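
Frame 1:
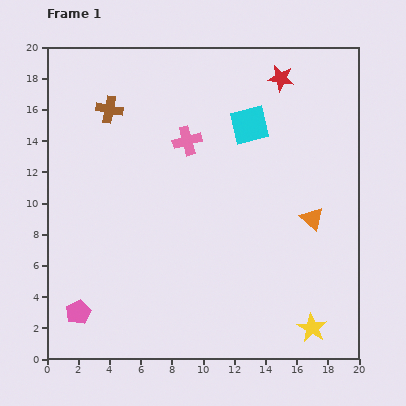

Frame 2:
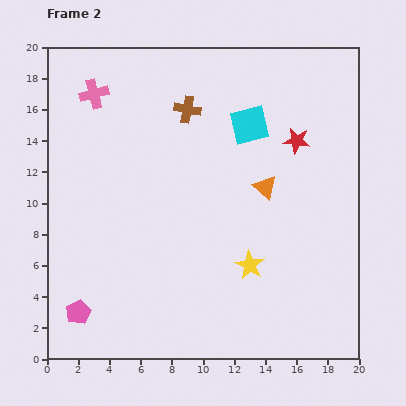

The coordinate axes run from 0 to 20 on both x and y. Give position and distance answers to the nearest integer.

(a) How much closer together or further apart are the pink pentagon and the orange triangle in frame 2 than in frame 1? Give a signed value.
-2

Distance in frame 1: 16. Distance in frame 2: 14.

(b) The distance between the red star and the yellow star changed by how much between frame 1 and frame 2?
-7

Distance in frame 1: 16. Distance in frame 2: 9.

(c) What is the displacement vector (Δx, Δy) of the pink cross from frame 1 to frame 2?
(-6, 3)

The pink cross was at (9, 14) in frame 1 and (3, 17) in frame 2.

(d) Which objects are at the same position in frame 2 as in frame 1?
the cyan square, the pink pentagon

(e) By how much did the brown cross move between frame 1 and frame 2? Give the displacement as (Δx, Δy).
(5, 0)

The brown cross was at (4, 16) in frame 1 and (9, 16) in frame 2.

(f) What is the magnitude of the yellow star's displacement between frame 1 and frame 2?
6

The yellow star moved from (17, 2) to (13, 6), a distance of √(4² + 4²) ≈ 6.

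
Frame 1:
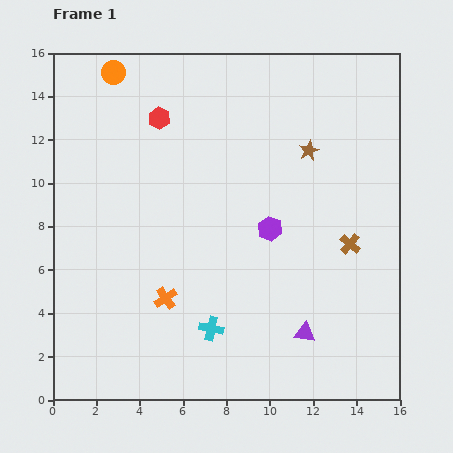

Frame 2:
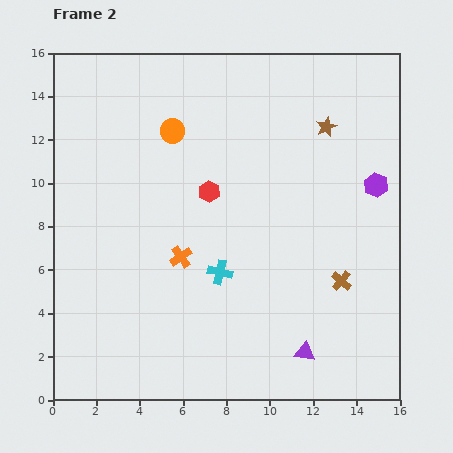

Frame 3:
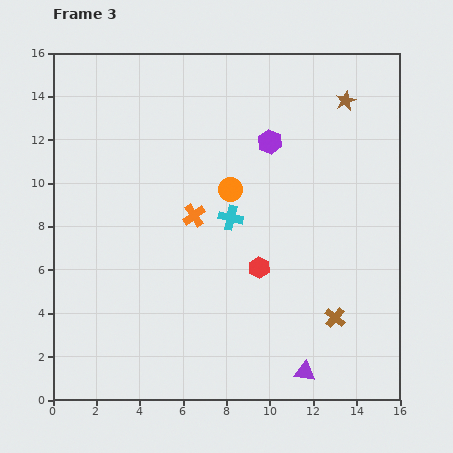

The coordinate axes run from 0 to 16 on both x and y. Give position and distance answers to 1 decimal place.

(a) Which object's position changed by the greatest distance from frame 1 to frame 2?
the purple hexagon

(moved 5.3; next 4.1)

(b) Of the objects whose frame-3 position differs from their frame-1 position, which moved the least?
the purple triangle

(moved 1.8)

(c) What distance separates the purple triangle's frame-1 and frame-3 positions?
1.8

The purple triangle moved from (11.6, 3.1) to (11.6, 1.3), a distance of √(0.0² + 1.8²) ≈ 1.8.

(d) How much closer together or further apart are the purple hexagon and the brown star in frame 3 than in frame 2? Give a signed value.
+0.5

Distance in frame 2: 3.5. Distance in frame 3: 4.0.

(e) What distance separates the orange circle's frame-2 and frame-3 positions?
3.8

The orange circle moved from (5.5, 12.4) to (8.2, 9.7), a distance of √(2.7² + 2.7²) ≈ 3.8.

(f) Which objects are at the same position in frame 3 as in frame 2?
none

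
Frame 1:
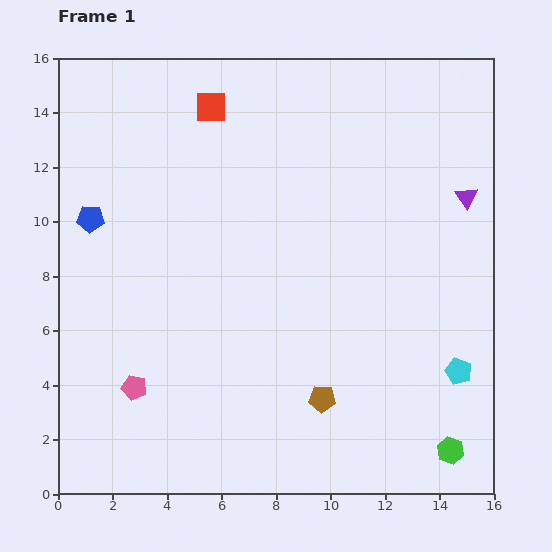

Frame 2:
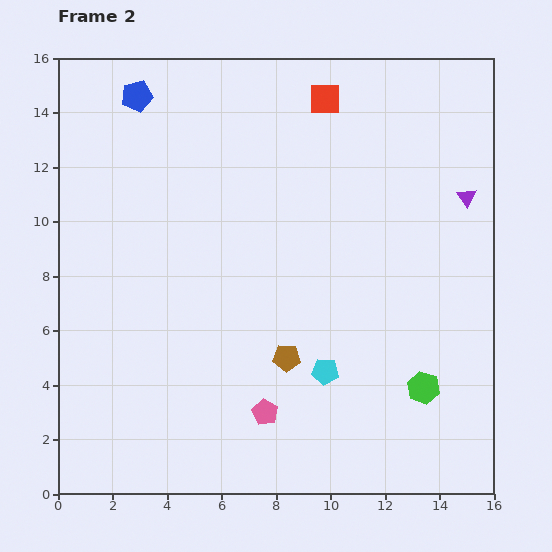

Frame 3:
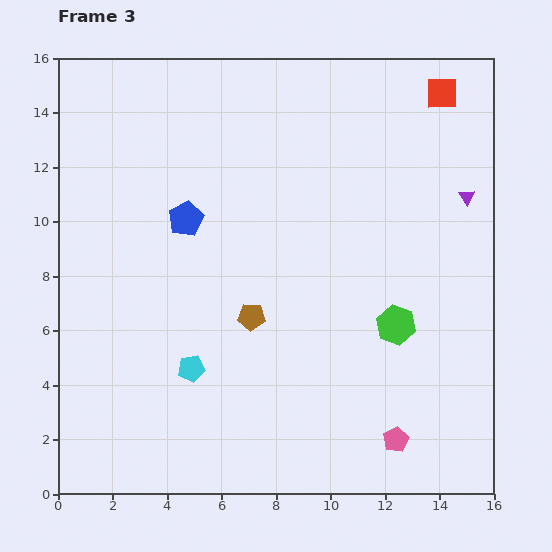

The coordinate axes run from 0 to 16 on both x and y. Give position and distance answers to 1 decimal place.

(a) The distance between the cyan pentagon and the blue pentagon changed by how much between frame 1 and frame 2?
-2.4

Distance in frame 1: 14.6. Distance in frame 2: 12.2.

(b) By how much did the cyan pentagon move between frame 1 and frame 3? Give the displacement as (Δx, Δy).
(-9.8, 0.1)

The cyan pentagon was at (14.7, 4.5) in frame 1 and (4.9, 4.6) in frame 3.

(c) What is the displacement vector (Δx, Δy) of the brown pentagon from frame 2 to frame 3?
(-1.3, 1.5)

The brown pentagon was at (8.4, 5.0) in frame 2 and (7.1, 6.5) in frame 3.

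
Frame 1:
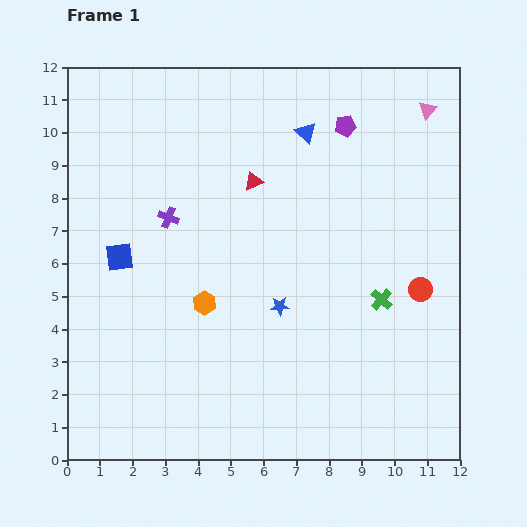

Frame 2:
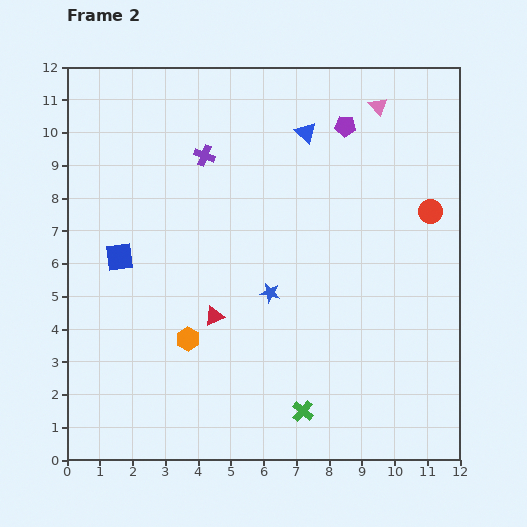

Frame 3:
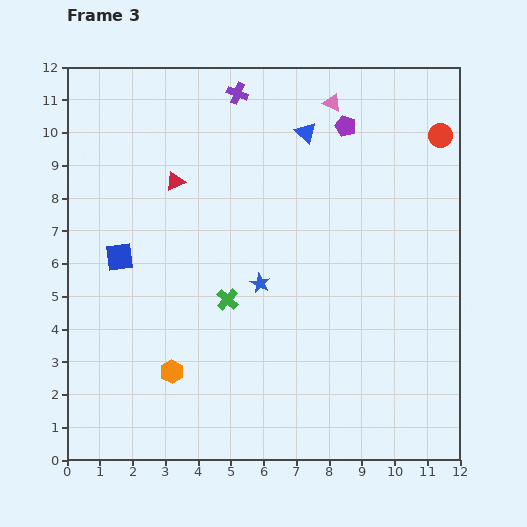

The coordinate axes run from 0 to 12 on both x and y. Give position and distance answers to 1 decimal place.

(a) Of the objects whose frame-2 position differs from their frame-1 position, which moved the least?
the blue star

(moved 0.5)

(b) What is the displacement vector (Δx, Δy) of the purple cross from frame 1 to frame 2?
(1.1, 1.9)

The purple cross was at (3.1, 7.4) in frame 1 and (4.2, 9.3) in frame 2.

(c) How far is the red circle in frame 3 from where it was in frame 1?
4.7

The red circle moved from (10.8, 5.2) to (11.4, 9.9), a distance of √(0.6² + 4.7²) ≈ 4.7.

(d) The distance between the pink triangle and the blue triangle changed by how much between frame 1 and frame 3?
-2.6

Distance in frame 1: 3.8. Distance in frame 3: 1.2.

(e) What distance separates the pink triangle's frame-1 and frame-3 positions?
2.9

The pink triangle moved from (11.0, 10.7) to (8.1, 10.9), a distance of √(2.9² + 0.2²) ≈ 2.9.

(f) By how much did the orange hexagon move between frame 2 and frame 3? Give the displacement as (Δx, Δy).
(-0.5, -1.0)

The orange hexagon was at (3.7, 3.7) in frame 2 and (3.2, 2.7) in frame 3.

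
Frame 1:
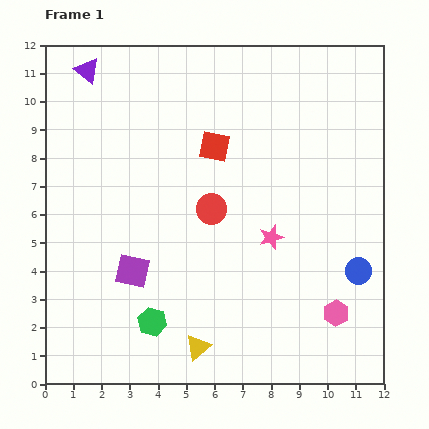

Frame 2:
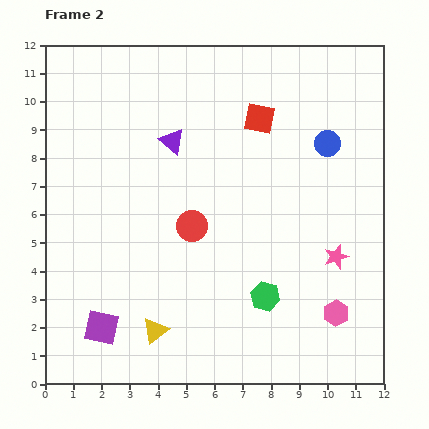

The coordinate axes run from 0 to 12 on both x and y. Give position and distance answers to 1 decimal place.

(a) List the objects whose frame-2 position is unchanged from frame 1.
the pink hexagon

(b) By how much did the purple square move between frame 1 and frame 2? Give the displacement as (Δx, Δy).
(-1.1, -2.0)

The purple square was at (3.1, 4.0) in frame 1 and (2.0, 2.0) in frame 2.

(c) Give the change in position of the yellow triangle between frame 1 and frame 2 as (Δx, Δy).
(-1.5, 0.6)

The yellow triangle was at (5.4, 1.3) in frame 1 and (3.9, 1.9) in frame 2.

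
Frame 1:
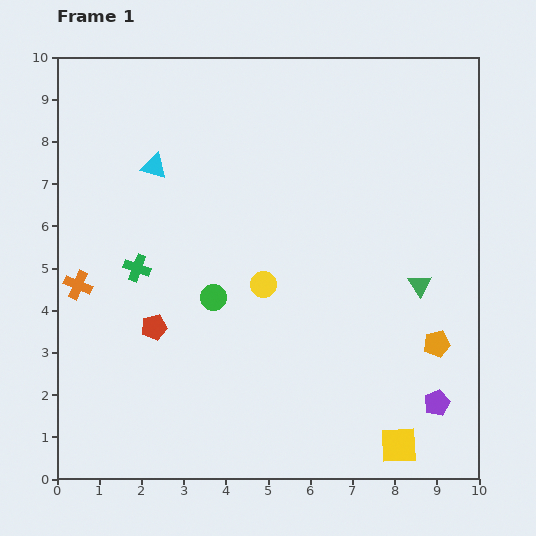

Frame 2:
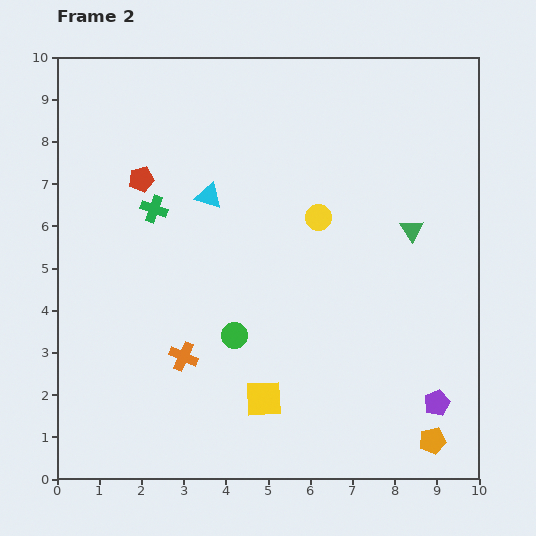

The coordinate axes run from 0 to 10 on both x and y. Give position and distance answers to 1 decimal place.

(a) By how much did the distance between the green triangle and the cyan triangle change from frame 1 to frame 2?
-2.0

Distance in frame 1: 6.9. Distance in frame 2: 4.9.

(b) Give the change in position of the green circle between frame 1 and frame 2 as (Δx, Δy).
(0.5, -0.9)

The green circle was at (3.7, 4.3) in frame 1 and (4.2, 3.4) in frame 2.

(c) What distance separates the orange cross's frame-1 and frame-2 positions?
3.0

The orange cross moved from (0.5, 4.6) to (3.0, 2.9), a distance of √(2.5² + 1.7²) ≈ 3.0.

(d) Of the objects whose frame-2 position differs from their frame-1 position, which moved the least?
the green circle

(moved 1.0)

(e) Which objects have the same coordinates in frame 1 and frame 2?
the purple pentagon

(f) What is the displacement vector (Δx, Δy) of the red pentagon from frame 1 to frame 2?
(-0.3, 3.5)

The red pentagon was at (2.3, 3.6) in frame 1 and (2.0, 7.1) in frame 2.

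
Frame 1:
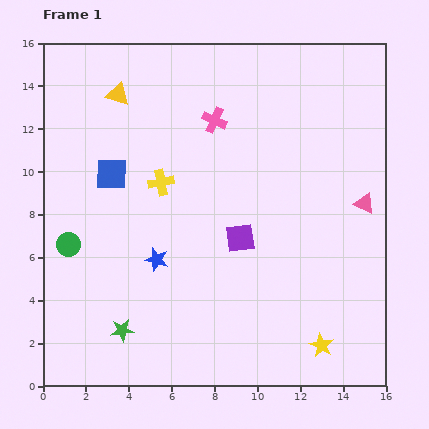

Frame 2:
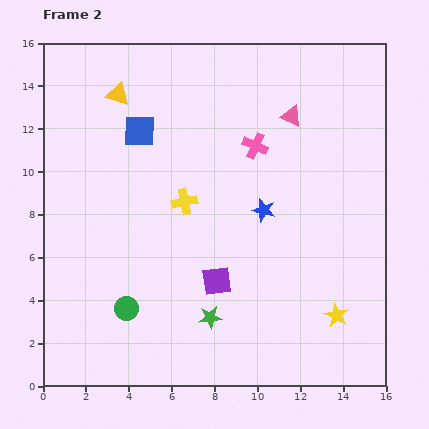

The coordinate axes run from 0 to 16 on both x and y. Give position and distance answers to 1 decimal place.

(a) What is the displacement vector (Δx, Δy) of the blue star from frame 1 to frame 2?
(5.0, 2.3)

The blue star was at (5.3, 5.9) in frame 1 and (10.3, 8.2) in frame 2.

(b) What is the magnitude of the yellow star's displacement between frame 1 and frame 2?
1.6

The yellow star moved from (13.0, 1.9) to (13.7, 3.3), a distance of √(0.7² + 1.4²) ≈ 1.6.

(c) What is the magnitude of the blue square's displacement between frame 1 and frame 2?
2.4

The blue square moved from (3.2, 9.9) to (4.5, 11.9), a distance of √(1.3² + 2.0²) ≈ 2.4.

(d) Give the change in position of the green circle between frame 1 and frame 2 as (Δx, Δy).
(2.7, -3.0)

The green circle was at (1.2, 6.6) in frame 1 and (3.9, 3.6) in frame 2.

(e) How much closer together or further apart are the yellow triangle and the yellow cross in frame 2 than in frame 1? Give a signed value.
+1.3

Distance in frame 1: 4.6. Distance in frame 2: 5.9.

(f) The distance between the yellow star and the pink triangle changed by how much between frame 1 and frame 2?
+2.6

Distance in frame 1: 6.9. Distance in frame 2: 9.5.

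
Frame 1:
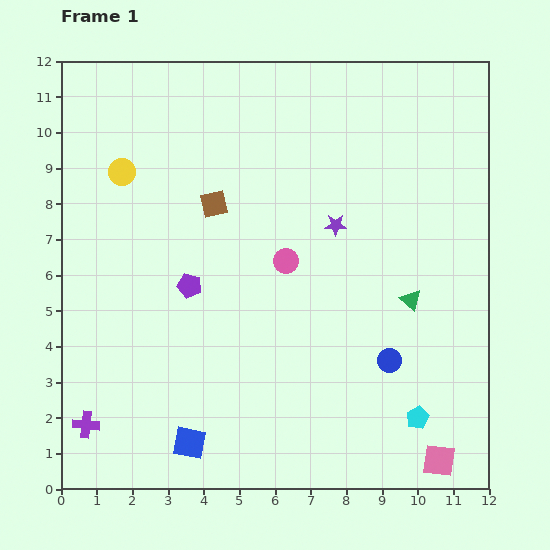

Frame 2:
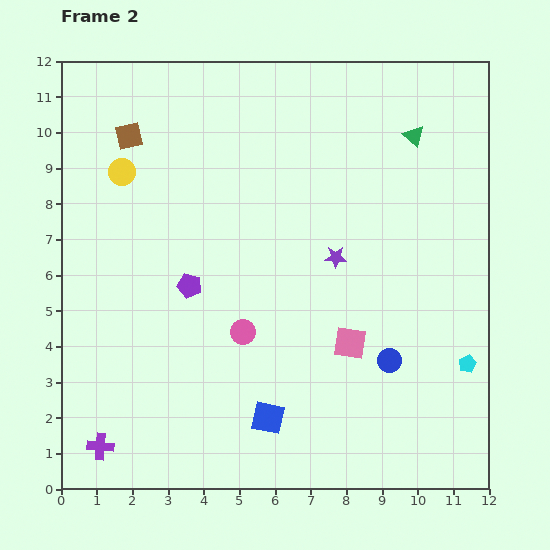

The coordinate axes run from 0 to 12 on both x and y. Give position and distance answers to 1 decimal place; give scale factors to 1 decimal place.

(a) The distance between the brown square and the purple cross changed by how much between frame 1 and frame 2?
+1.5

Distance in frame 1: 7.2. Distance in frame 2: 8.7.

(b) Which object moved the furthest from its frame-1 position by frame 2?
the green triangle

(moved 4.6; next 4.1)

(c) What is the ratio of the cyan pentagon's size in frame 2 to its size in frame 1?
0.8×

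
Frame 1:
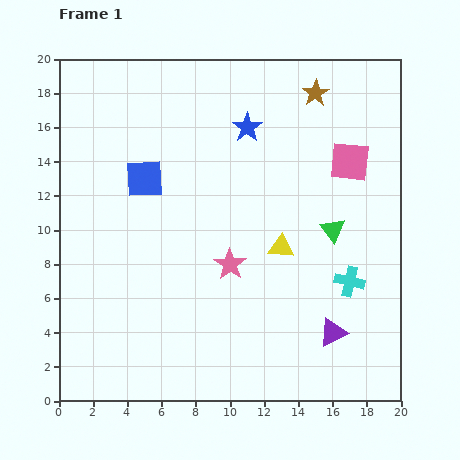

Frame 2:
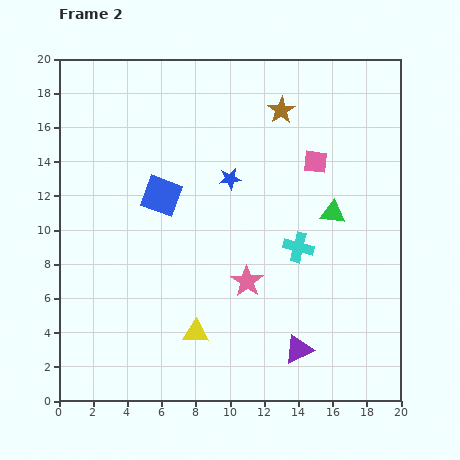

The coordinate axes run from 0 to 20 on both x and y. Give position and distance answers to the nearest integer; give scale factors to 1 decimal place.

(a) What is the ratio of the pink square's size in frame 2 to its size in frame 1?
0.6×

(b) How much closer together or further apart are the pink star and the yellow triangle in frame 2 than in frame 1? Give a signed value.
+1

Distance in frame 1: 3. Distance in frame 2: 4.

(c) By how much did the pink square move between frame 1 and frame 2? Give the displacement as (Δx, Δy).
(-2, 0)

The pink square was at (17, 14) in frame 1 and (15, 14) in frame 2.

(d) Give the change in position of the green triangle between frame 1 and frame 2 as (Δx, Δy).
(0, 1)

The green triangle was at (16, 10) in frame 1 and (16, 11) in frame 2.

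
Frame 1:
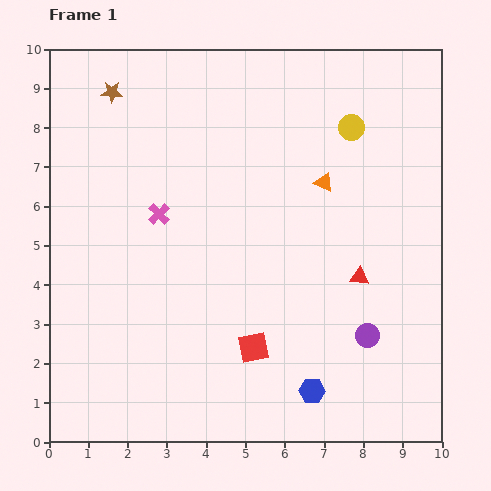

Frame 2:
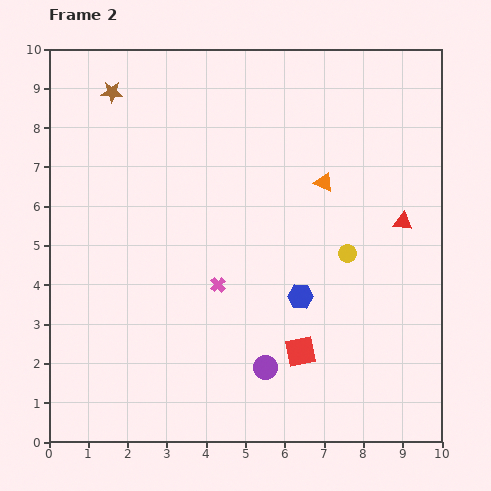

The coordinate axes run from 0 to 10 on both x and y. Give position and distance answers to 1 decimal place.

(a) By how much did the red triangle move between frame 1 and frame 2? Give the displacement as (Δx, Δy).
(1.1, 1.4)

The red triangle was at (7.9, 4.2) in frame 1 and (9.0, 5.6) in frame 2.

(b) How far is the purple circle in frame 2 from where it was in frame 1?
2.7

The purple circle moved from (8.1, 2.7) to (5.5, 1.9), a distance of √(2.6² + 0.8²) ≈ 2.7.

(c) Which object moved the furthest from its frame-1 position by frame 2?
the yellow circle

(moved 3.2; next 2.7)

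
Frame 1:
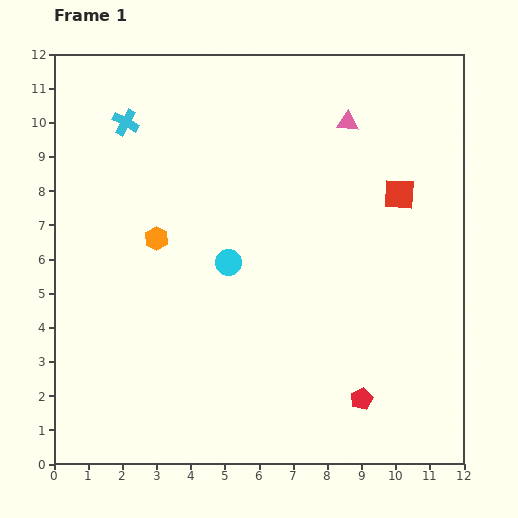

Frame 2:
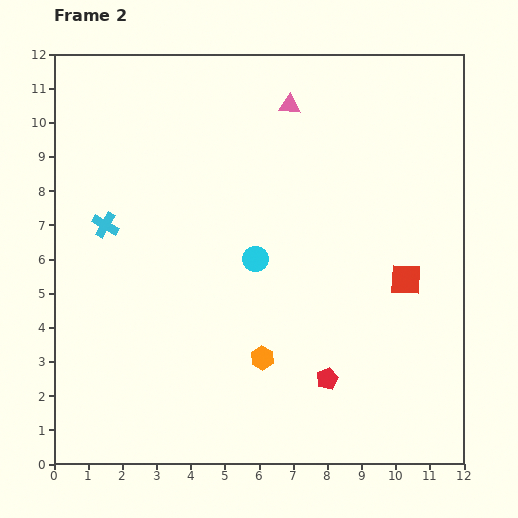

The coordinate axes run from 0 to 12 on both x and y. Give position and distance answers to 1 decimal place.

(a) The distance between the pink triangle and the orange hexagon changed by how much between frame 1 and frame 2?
+0.8

Distance in frame 1: 6.6. Distance in frame 2: 7.4.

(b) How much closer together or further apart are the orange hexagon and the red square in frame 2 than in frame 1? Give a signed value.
-2.4

Distance in frame 1: 7.2. Distance in frame 2: 4.8.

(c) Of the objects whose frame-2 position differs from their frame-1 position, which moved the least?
the cyan circle

(moved 0.8)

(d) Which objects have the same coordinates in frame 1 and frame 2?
none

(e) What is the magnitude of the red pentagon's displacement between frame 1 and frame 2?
1.2

The red pentagon moved from (9.0, 1.9) to (8.0, 2.5), a distance of √(1.0² + 0.6²) ≈ 1.2.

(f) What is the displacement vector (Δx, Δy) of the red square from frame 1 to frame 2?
(0.2, -2.5)

The red square was at (10.1, 7.9) in frame 1 and (10.3, 5.4) in frame 2.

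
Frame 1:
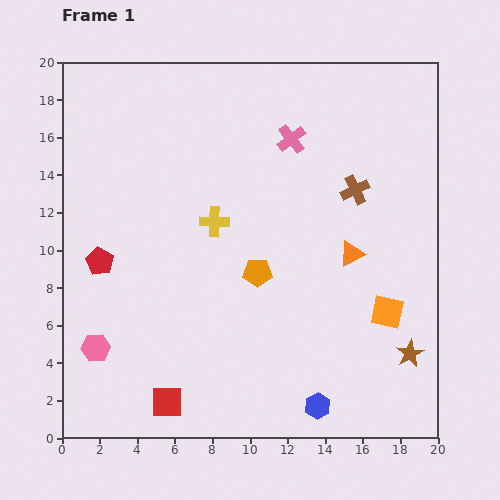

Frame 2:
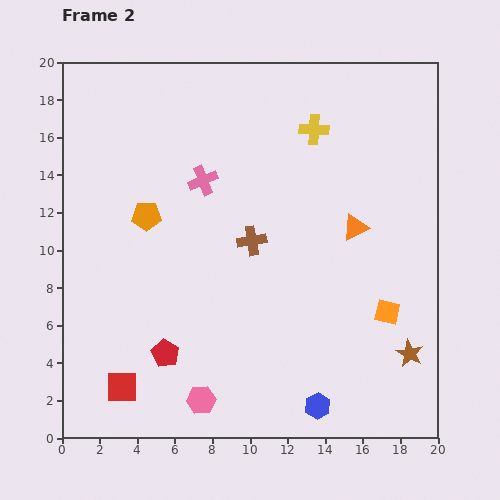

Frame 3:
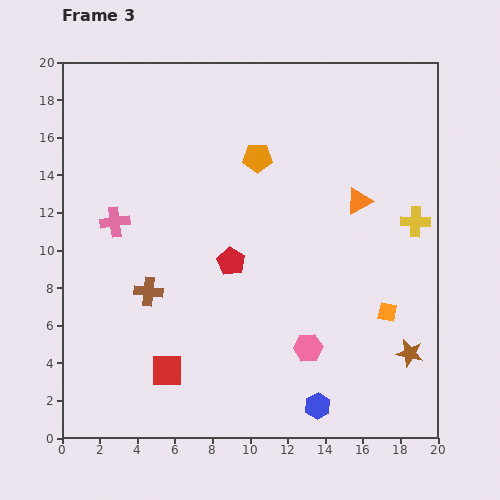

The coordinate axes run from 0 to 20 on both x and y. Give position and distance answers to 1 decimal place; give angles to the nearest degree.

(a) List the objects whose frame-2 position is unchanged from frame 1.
the blue hexagon, the brown star, the orange square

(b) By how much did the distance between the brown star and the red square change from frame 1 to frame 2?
+2.2

Distance in frame 1: 13.2. Distance in frame 2: 15.4.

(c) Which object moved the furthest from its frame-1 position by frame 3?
the brown cross

(moved 12.3; next 11.3)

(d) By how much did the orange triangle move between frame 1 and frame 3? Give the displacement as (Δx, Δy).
(0.4, 2.8)

The orange triangle was at (15.4, 9.8) in frame 1 and (15.8, 12.6) in frame 3.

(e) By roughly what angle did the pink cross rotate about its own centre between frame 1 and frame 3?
31° clockwise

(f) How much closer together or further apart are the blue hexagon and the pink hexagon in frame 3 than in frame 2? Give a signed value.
-3.1

Distance in frame 2: 6.2. Distance in frame 3: 3.1.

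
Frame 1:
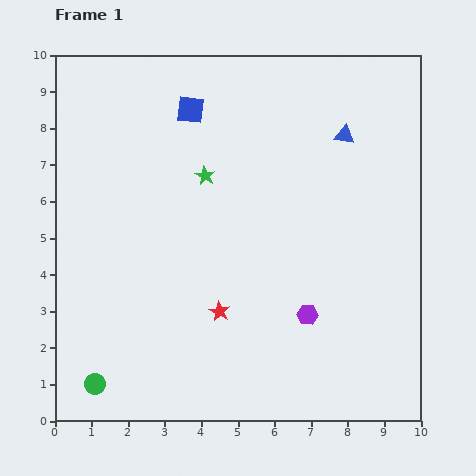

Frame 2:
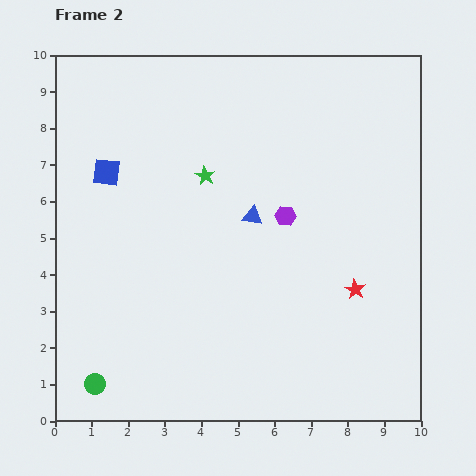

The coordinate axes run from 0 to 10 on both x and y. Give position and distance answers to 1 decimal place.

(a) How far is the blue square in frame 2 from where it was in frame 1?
2.9

The blue square moved from (3.7, 8.5) to (1.4, 6.8), a distance of √(2.3² + 1.7²) ≈ 2.9.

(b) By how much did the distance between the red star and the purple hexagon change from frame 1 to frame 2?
+0.4

Distance in frame 1: 2.4. Distance in frame 2: 2.8.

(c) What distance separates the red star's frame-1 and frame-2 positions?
3.7

The red star moved from (4.5, 3.0) to (8.2, 3.6), a distance of √(3.7² + 0.6²) ≈ 3.7.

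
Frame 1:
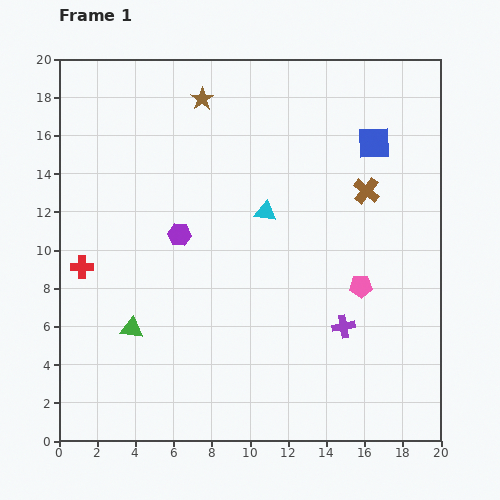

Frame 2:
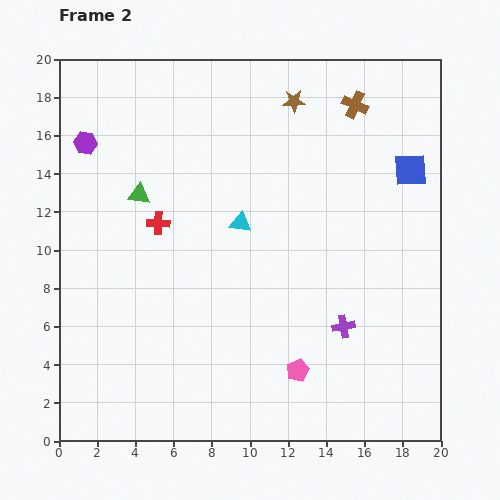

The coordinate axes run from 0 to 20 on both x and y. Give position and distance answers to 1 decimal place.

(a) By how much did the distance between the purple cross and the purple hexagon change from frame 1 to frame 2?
+6.8

Distance in frame 1: 9.8. Distance in frame 2: 16.6.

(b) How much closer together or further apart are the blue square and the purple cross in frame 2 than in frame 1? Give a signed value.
-0.8

Distance in frame 1: 9.7. Distance in frame 2: 8.9.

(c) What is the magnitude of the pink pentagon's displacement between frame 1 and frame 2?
5.5

The pink pentagon moved from (15.8, 8.1) to (12.5, 3.7), a distance of √(3.3² + 4.4²) ≈ 5.5.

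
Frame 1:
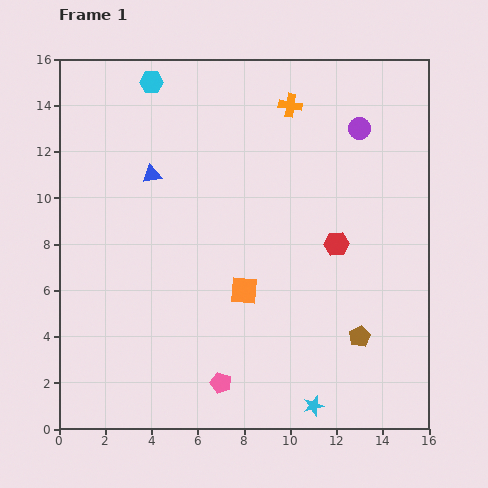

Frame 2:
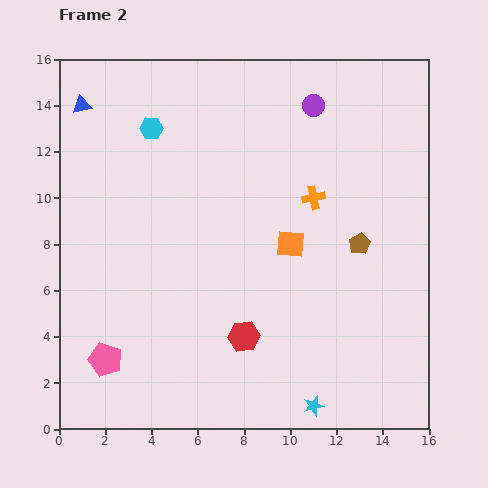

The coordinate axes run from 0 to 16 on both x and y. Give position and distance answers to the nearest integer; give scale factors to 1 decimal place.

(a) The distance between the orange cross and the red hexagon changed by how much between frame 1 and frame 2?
+1

Distance in frame 1: 6. Distance in frame 2: 7.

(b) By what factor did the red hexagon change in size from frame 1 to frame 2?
1.3×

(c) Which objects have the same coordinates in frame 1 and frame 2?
the cyan star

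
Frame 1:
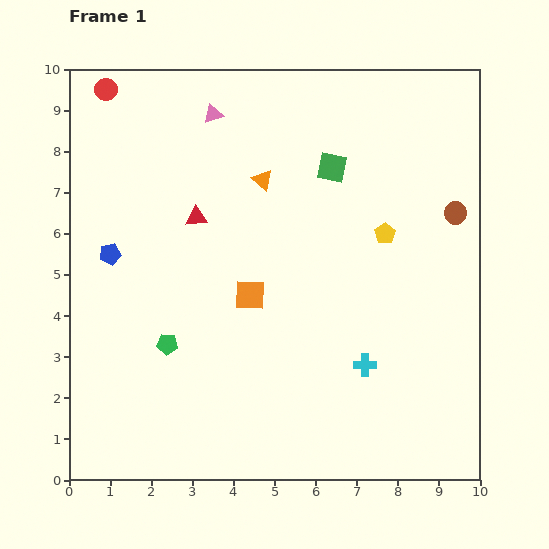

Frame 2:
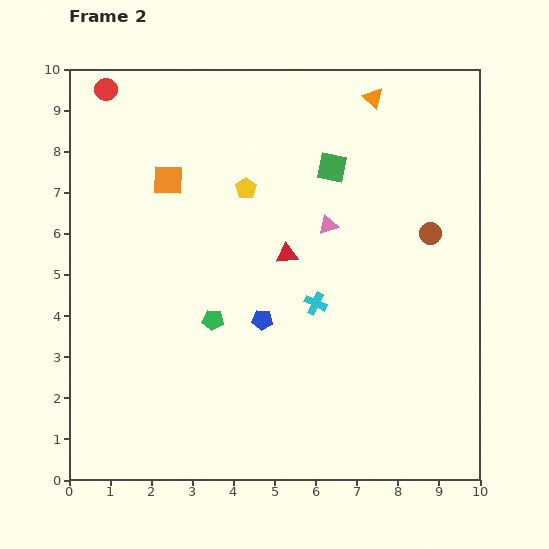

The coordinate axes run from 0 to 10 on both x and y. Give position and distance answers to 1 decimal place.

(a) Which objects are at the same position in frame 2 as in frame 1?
the red circle, the green square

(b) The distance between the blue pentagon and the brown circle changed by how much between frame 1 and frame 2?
-3.9

Distance in frame 1: 8.5. Distance in frame 2: 4.6.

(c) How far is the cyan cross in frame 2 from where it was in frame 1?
1.9

The cyan cross moved from (7.2, 2.8) to (6.0, 4.3), a distance of √(1.2² + 1.5²) ≈ 1.9.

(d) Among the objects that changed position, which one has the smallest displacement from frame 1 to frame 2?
the brown circle

(moved 0.8)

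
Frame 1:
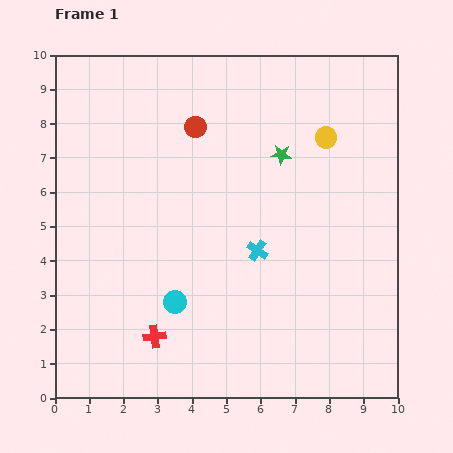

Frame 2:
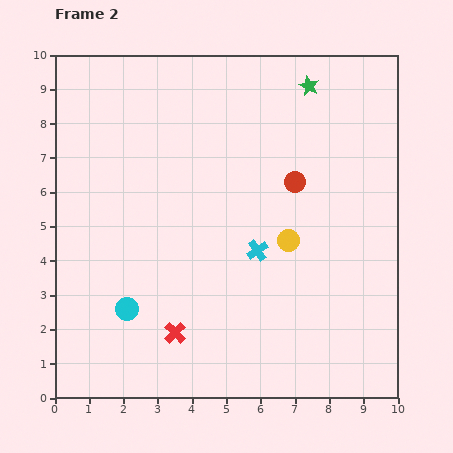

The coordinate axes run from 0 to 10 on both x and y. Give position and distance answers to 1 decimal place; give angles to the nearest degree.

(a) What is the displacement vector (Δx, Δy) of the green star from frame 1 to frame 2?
(0.8, 2.0)

The green star was at (6.6, 7.1) in frame 1 and (7.4, 9.1) in frame 2.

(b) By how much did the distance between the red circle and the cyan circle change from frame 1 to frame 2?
+1.0

Distance in frame 1: 5.1. Distance in frame 2: 6.1.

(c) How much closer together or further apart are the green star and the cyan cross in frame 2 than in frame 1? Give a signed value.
+2.1

Distance in frame 1: 2.9. Distance in frame 2: 5.0.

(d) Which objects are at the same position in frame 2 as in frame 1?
the cyan cross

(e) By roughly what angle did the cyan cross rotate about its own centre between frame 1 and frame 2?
23° clockwise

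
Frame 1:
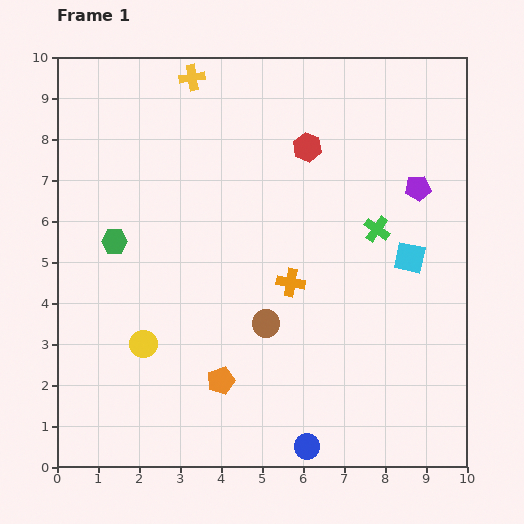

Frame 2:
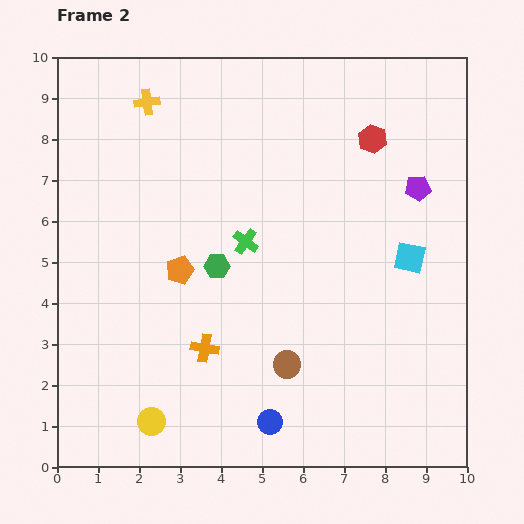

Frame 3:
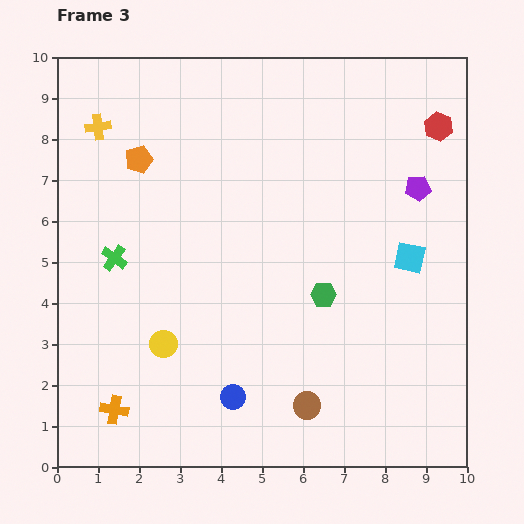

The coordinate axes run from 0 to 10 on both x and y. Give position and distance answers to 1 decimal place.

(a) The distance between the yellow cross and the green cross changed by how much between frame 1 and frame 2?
-1.6

Distance in frame 1: 5.8. Distance in frame 2: 4.2.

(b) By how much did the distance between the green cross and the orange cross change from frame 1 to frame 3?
+1.2

Distance in frame 1: 2.5. Distance in frame 3: 3.7.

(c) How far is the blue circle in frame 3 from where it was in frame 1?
2.2

The blue circle moved from (6.1, 0.5) to (4.3, 1.7), a distance of √(1.8² + 1.2²) ≈ 2.2.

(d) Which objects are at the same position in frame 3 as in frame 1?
the purple pentagon, the cyan square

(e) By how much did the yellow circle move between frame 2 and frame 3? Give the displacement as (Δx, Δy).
(0.3, 1.9)

The yellow circle was at (2.3, 1.1) in frame 2 and (2.6, 3.0) in frame 3.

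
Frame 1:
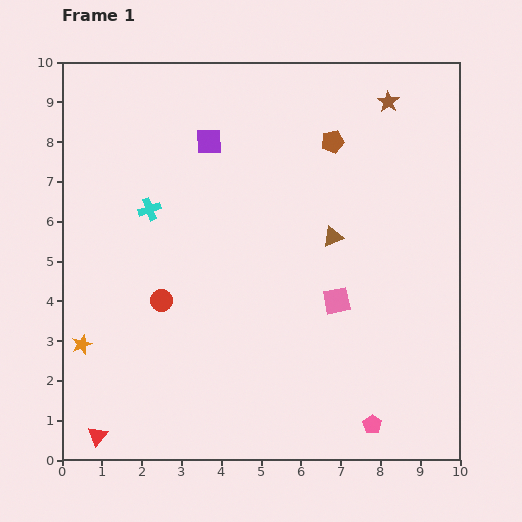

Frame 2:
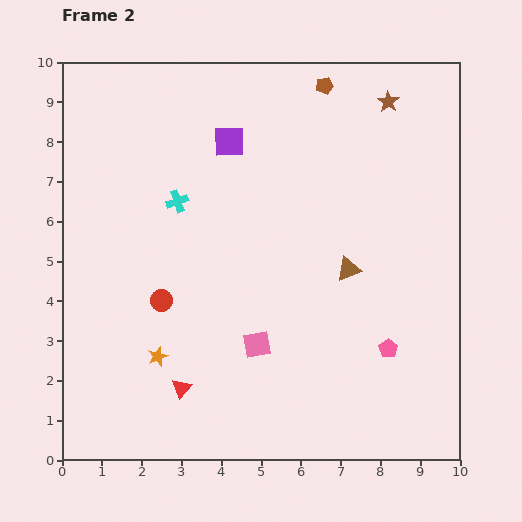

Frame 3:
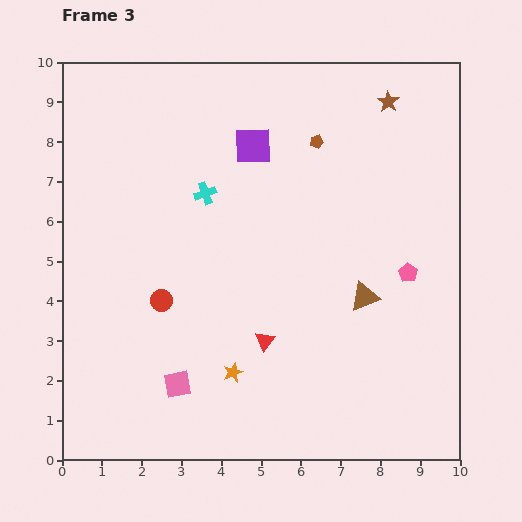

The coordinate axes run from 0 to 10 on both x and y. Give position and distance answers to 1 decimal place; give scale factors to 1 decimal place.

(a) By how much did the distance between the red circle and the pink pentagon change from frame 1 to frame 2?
-0.3

Distance in frame 1: 6.1. Distance in frame 2: 5.8.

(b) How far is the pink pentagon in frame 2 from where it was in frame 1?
1.9

The pink pentagon moved from (7.8, 0.9) to (8.2, 2.8), a distance of √(0.4² + 1.9²) ≈ 1.9.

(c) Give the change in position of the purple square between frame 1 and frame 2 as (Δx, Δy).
(0.5, 0.0)

The purple square was at (3.7, 8.0) in frame 1 and (4.2, 8.0) in frame 2.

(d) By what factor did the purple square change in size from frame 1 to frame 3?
1.4×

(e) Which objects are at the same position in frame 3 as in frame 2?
the brown star, the red circle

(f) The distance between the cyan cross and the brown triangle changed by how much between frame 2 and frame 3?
+0.2

Distance in frame 2: 4.6. Distance in frame 3: 4.8.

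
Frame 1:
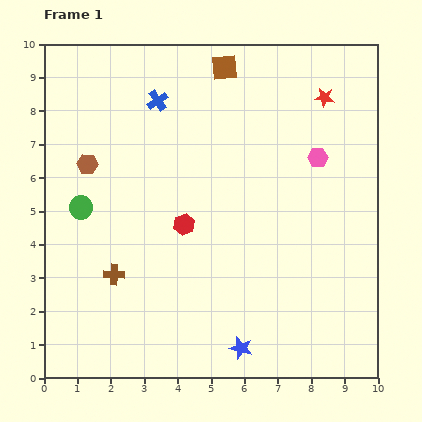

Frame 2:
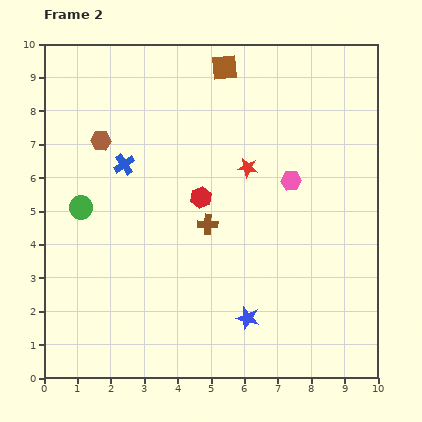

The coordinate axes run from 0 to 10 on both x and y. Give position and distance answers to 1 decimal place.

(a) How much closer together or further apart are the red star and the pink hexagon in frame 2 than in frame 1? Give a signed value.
-0.4

Distance in frame 1: 1.8. Distance in frame 2: 1.4.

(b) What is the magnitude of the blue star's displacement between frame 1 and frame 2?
0.9

The blue star moved from (5.9, 0.9) to (6.1, 1.8), a distance of √(0.2² + 0.9²) ≈ 0.9.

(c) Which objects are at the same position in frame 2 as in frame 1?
the brown square, the green circle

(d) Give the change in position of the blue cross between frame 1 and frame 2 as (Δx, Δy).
(-1.0, -1.9)

The blue cross was at (3.4, 8.3) in frame 1 and (2.4, 6.4) in frame 2.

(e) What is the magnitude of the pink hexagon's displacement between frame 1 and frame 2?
1.1

The pink hexagon moved from (8.2, 6.6) to (7.4, 5.9), a distance of √(0.8² + 0.7²) ≈ 1.1.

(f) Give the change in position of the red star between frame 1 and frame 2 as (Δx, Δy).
(-2.3, -2.1)

The red star was at (8.4, 8.4) in frame 1 and (6.1, 6.3) in frame 2.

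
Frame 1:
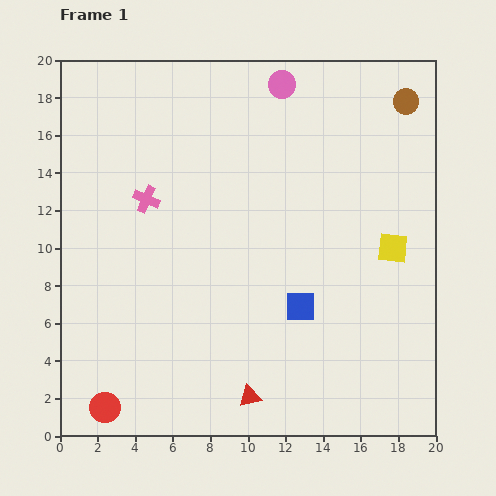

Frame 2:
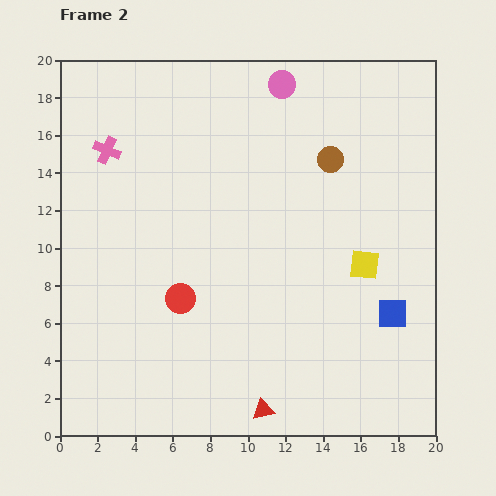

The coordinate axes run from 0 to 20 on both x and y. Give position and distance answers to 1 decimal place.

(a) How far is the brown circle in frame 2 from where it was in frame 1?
5.1

The brown circle moved from (18.4, 17.8) to (14.4, 14.7), a distance of √(4.0² + 3.1²) ≈ 5.1.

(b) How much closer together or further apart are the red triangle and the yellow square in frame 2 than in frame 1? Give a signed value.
-1.6

Distance in frame 1: 11.0. Distance in frame 2: 9.4.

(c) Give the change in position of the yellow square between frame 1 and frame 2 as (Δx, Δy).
(-1.5, -0.9)

The yellow square was at (17.7, 10.0) in frame 1 and (16.2, 9.1) in frame 2.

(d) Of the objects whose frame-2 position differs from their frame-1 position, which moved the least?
the red triangle

(moved 1.0)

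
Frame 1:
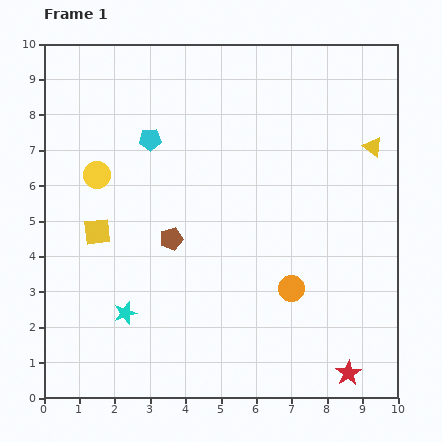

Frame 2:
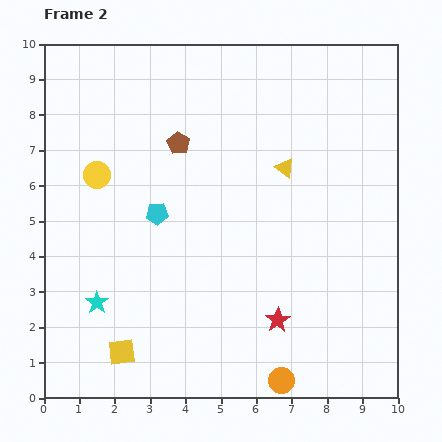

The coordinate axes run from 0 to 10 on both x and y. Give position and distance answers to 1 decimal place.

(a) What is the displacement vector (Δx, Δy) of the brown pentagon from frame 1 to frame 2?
(0.2, 2.7)

The brown pentagon was at (3.6, 4.5) in frame 1 and (3.8, 7.2) in frame 2.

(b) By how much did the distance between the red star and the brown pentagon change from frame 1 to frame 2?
-0.6

Distance in frame 1: 6.3. Distance in frame 2: 5.7.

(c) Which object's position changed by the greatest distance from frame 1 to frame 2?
the yellow square

(moved 3.5; next 2.7)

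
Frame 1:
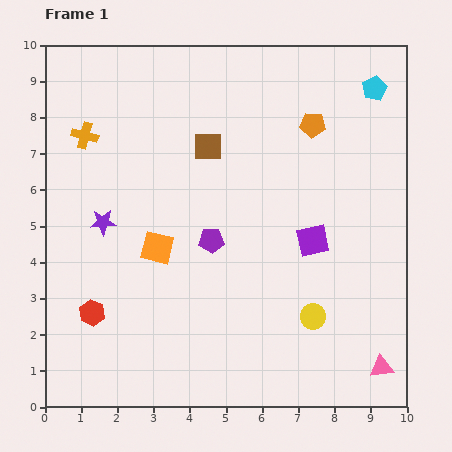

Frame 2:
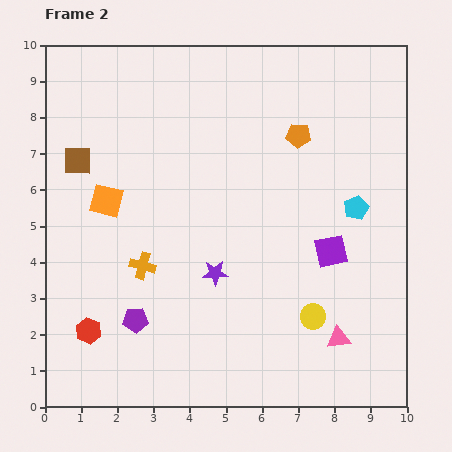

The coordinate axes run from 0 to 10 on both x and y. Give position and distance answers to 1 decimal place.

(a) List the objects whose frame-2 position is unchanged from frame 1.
the yellow circle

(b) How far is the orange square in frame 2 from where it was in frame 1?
1.9

The orange square moved from (3.1, 4.4) to (1.7, 5.7), a distance of √(1.4² + 1.3²) ≈ 1.9.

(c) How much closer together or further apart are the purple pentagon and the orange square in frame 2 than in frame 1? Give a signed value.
+1.9

Distance in frame 1: 1.5. Distance in frame 2: 3.4.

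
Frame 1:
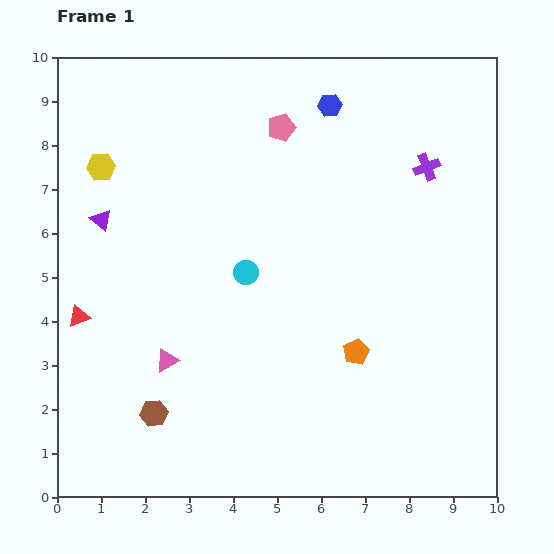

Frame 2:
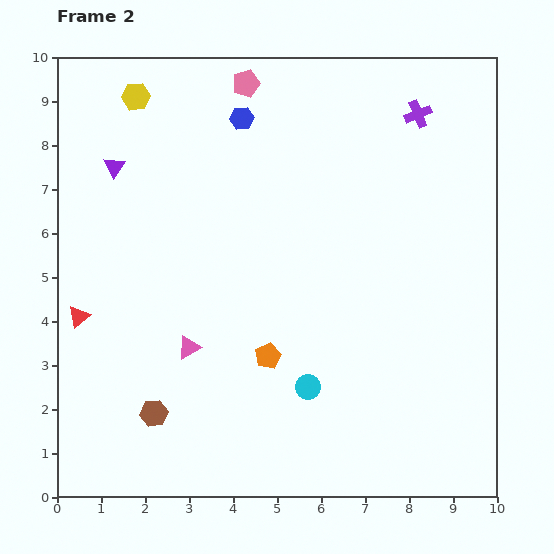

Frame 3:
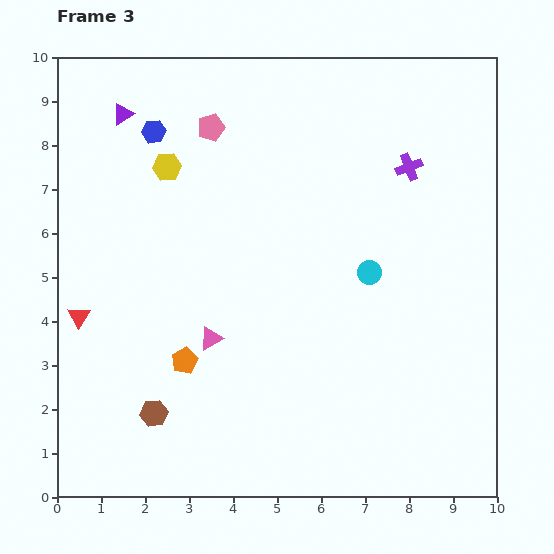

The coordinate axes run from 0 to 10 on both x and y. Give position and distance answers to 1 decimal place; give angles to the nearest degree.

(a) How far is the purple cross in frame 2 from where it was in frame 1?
1.2

The purple cross moved from (8.4, 7.5) to (8.2, 8.7), a distance of √(0.2² + 1.2²) ≈ 1.2.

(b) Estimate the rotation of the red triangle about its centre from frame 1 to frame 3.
37° counter-clockwise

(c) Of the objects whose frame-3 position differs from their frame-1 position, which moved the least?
the purple cross

(moved 0.4)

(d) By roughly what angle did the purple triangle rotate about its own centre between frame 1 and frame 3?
48° clockwise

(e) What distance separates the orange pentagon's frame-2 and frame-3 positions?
1.9

The orange pentagon moved from (4.8, 3.2) to (2.9, 3.1), a distance of √(1.9² + 0.1²) ≈ 1.9.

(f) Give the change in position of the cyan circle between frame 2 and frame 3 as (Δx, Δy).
(1.4, 2.6)

The cyan circle was at (5.7, 2.5) in frame 2 and (7.1, 5.1) in frame 3.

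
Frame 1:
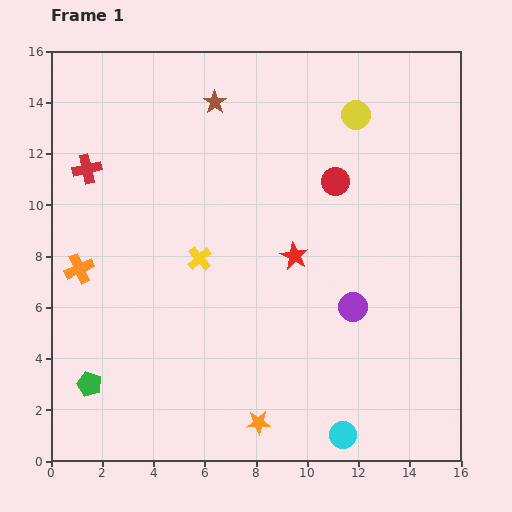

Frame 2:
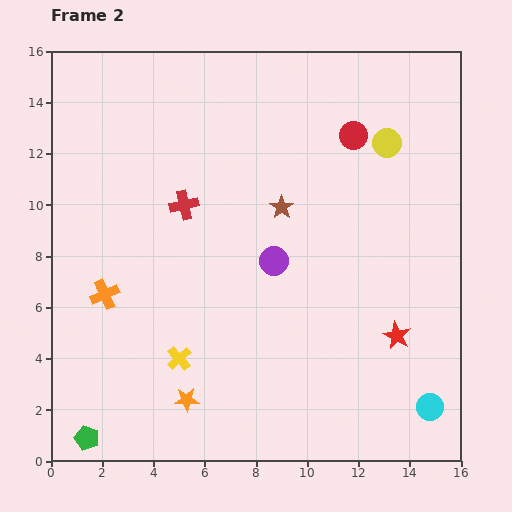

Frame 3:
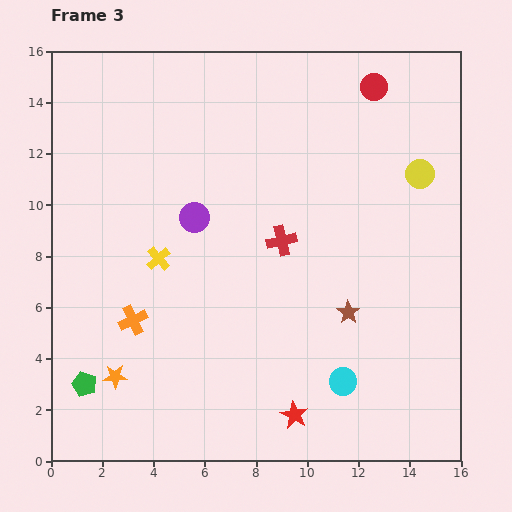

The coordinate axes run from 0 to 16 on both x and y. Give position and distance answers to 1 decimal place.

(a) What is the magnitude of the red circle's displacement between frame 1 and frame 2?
1.9

The red circle moved from (11.1, 10.9) to (11.8, 12.7), a distance of √(0.7² + 1.8²) ≈ 1.9.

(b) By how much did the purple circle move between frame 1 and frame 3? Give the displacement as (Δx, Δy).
(-6.2, 3.5)

The purple circle was at (11.8, 6.0) in frame 1 and (5.6, 9.5) in frame 3.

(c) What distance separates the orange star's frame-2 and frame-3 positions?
2.9

The orange star moved from (5.3, 2.4) to (2.5, 3.3), a distance of √(2.8² + 0.9²) ≈ 2.9.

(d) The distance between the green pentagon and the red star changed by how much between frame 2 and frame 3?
-4.4

Distance in frame 2: 12.7. Distance in frame 3: 8.3.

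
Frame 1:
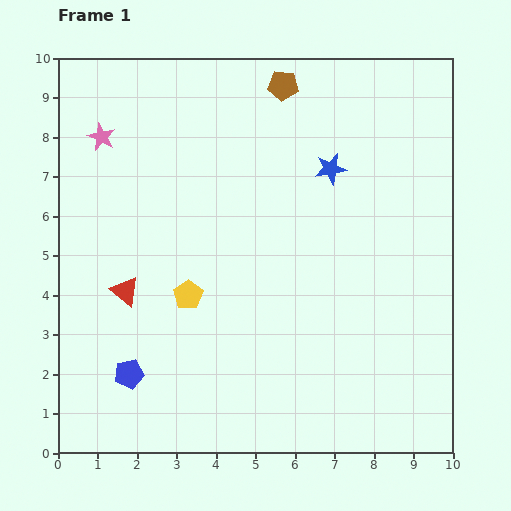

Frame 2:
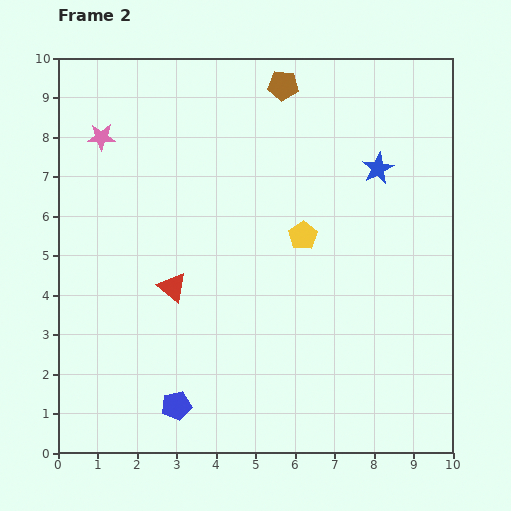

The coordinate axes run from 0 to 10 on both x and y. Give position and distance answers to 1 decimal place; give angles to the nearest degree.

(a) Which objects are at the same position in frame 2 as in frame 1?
the pink star, the brown pentagon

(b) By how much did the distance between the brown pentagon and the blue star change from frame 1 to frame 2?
+0.8

Distance in frame 1: 2.4. Distance in frame 2: 3.2.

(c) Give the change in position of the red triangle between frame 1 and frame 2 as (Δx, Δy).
(1.2, 0.1)

The red triangle was at (1.7, 4.1) in frame 1 and (2.9, 4.2) in frame 2.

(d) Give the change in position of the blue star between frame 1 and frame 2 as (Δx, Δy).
(1.2, 0.0)

The blue star was at (6.9, 7.2) in frame 1 and (8.1, 7.2) in frame 2.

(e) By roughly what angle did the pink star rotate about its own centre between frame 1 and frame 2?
26° counter-clockwise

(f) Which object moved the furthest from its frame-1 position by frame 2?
the yellow pentagon

(moved 3.3; next 1.4)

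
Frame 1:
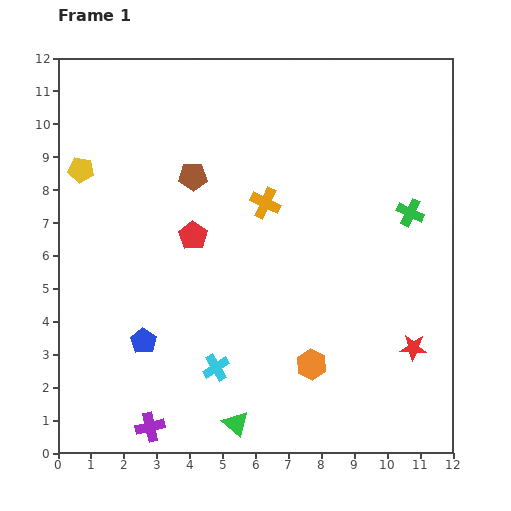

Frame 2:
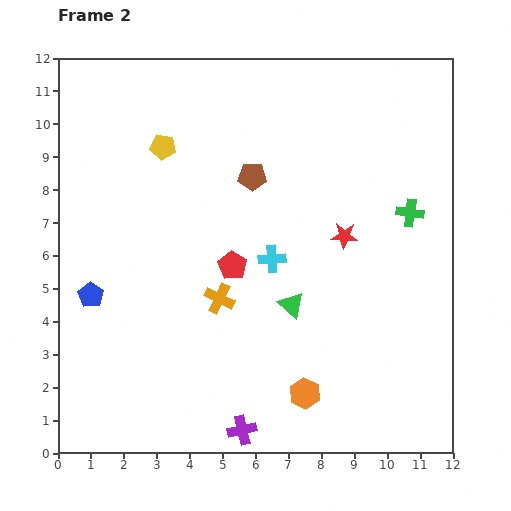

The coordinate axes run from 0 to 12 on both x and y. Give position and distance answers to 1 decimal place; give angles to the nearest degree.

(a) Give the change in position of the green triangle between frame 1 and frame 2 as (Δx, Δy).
(1.7, 3.6)

The green triangle was at (5.4, 0.9) in frame 1 and (7.1, 4.5) in frame 2.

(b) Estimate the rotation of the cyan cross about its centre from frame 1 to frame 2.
28° clockwise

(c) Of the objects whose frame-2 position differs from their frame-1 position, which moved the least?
the orange hexagon

(moved 0.9)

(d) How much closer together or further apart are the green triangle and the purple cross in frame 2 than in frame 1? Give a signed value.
+1.5

Distance in frame 1: 2.6. Distance in frame 2: 4.1.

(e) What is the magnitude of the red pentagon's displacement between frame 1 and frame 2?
1.5

The red pentagon moved from (4.1, 6.6) to (5.3, 5.7), a distance of √(1.2² + 0.9²) ≈ 1.5.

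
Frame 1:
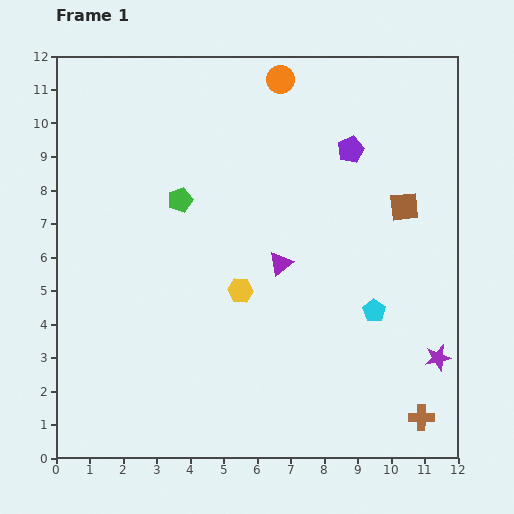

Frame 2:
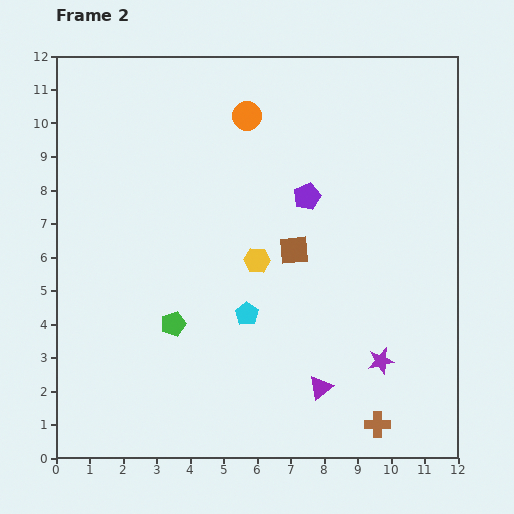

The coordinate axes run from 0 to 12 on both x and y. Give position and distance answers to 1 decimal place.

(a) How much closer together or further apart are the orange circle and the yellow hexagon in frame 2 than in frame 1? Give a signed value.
-2.1

Distance in frame 1: 6.4. Distance in frame 2: 4.3.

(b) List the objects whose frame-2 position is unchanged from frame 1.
none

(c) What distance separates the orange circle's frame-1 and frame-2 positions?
1.5

The orange circle moved from (6.7, 11.3) to (5.7, 10.2), a distance of √(1.0² + 1.1²) ≈ 1.5.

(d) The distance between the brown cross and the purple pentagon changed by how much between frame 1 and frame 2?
-1.2

Distance in frame 1: 8.3. Distance in frame 2: 7.1.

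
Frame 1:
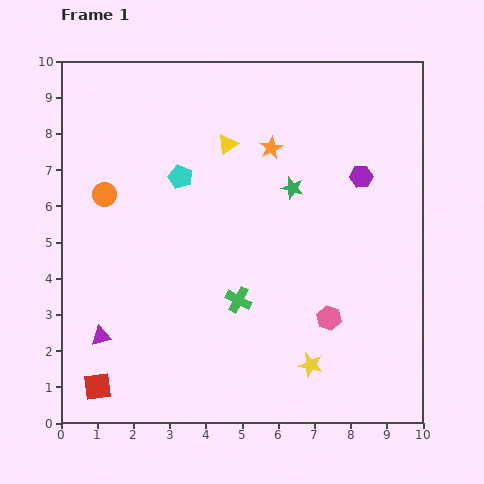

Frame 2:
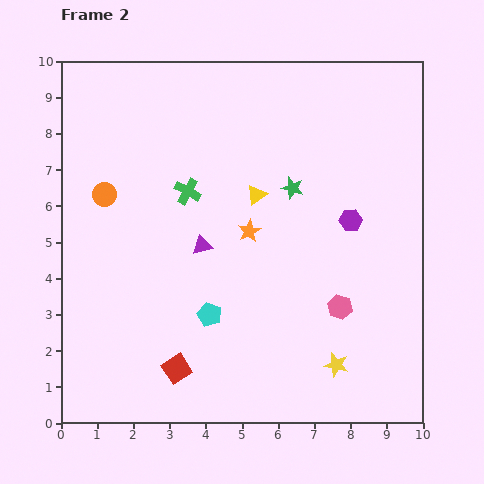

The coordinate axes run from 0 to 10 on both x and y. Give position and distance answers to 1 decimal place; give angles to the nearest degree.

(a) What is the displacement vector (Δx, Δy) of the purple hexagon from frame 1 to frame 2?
(-0.3, -1.2)

The purple hexagon was at (8.3, 6.8) in frame 1 and (8.0, 5.6) in frame 2.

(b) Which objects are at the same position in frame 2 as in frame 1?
the green star, the orange circle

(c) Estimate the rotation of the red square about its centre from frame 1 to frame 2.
26° counter-clockwise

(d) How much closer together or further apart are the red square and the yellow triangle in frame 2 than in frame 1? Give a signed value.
-2.3

Distance in frame 1: 7.6. Distance in frame 2: 5.3.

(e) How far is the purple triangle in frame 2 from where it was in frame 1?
3.8

The purple triangle moved from (1.1, 2.4) to (3.9, 4.9), a distance of √(2.8² + 2.5²) ≈ 3.8.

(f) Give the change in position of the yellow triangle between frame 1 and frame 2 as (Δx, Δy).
(0.8, -1.4)

The yellow triangle was at (4.6, 7.7) in frame 1 and (5.4, 6.3) in frame 2.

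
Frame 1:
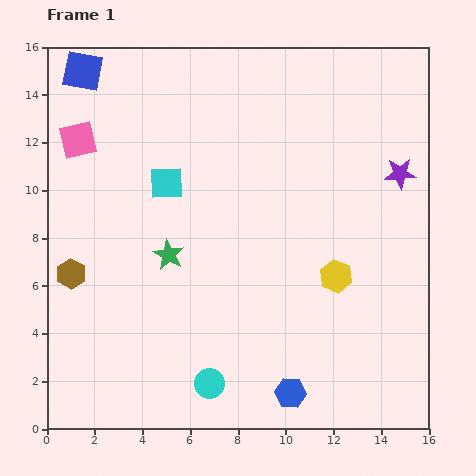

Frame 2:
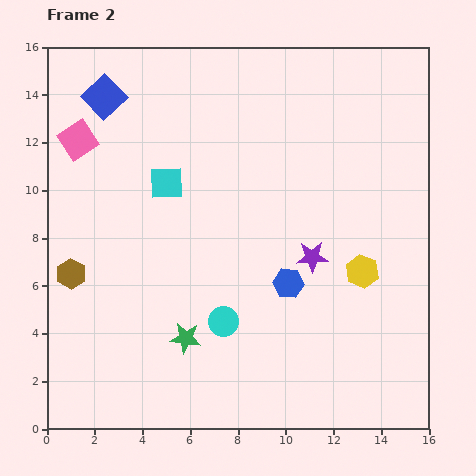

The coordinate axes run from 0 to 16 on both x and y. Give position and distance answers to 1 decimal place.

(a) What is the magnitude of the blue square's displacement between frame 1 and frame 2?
1.4

The blue square moved from (1.5, 15.0) to (2.4, 13.9), a distance of √(0.9² + 1.1²) ≈ 1.4.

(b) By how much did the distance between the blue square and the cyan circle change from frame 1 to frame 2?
-3.5

Distance in frame 1: 14.1. Distance in frame 2: 10.6.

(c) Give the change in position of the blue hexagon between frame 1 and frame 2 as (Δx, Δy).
(-0.1, 4.6)

The blue hexagon was at (10.2, 1.5) in frame 1 and (10.1, 6.1) in frame 2.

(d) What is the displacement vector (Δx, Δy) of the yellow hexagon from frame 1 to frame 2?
(1.1, 0.2)

The yellow hexagon was at (12.1, 6.4) in frame 1 and (13.2, 6.6) in frame 2.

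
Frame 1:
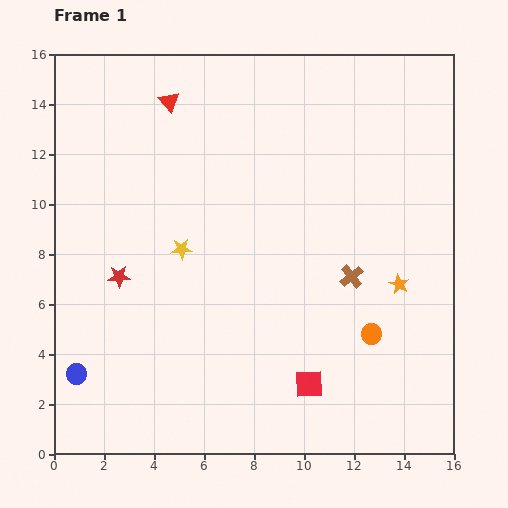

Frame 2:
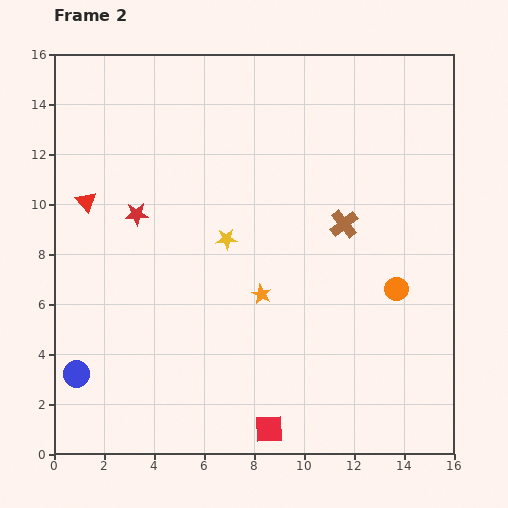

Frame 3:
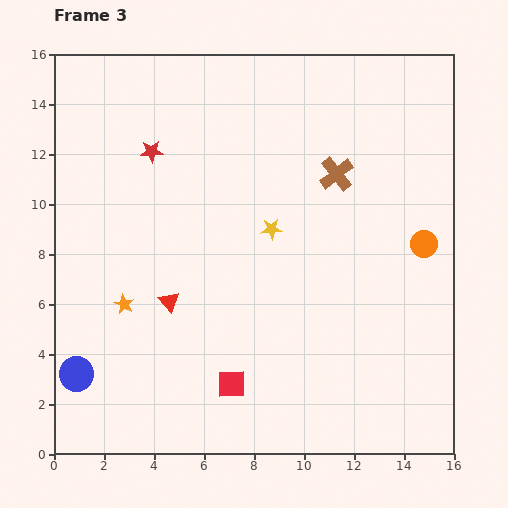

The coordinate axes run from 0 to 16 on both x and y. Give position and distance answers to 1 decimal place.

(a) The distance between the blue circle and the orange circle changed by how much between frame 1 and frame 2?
+1.3

Distance in frame 1: 11.9. Distance in frame 2: 13.2.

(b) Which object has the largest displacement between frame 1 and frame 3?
the orange star

(moved 11.0; next 8.0)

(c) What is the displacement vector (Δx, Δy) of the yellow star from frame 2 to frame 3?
(1.8, 0.4)

The yellow star was at (6.9, 8.6) in frame 2 and (8.7, 9.0) in frame 3.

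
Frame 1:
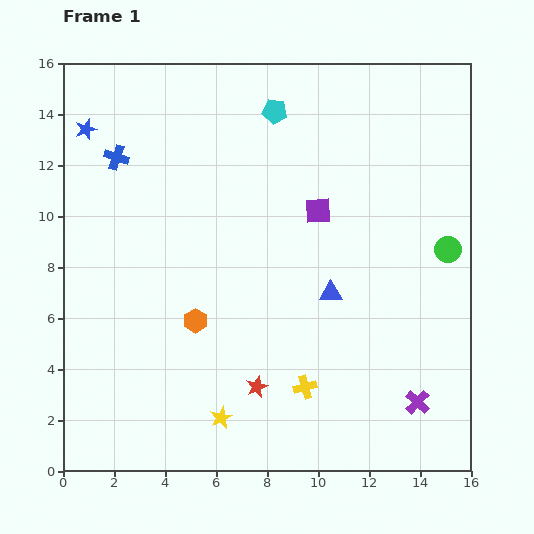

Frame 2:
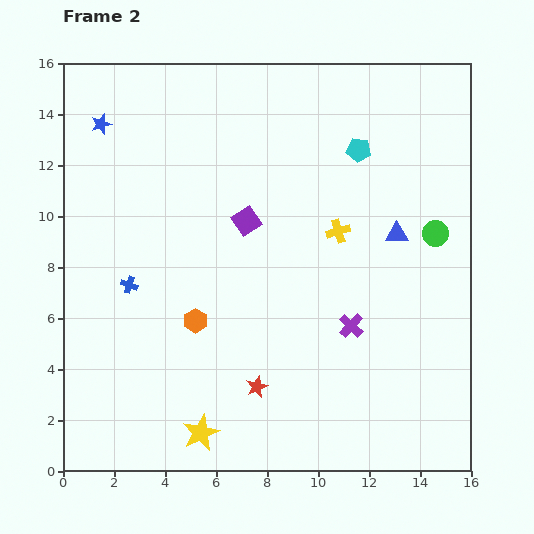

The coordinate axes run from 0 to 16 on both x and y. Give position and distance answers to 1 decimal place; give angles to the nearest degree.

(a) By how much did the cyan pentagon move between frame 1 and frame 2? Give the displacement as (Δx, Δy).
(3.3, -1.5)

The cyan pentagon was at (8.3, 14.1) in frame 1 and (11.6, 12.6) in frame 2.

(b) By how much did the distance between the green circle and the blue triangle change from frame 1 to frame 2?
-3.4

Distance in frame 1: 4.9. Distance in frame 2: 1.5.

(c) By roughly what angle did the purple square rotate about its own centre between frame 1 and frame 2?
30° counter-clockwise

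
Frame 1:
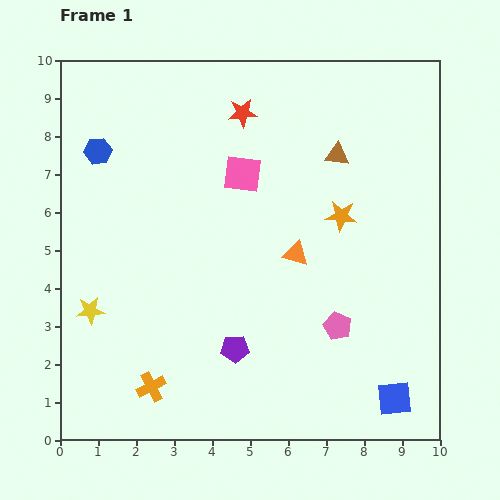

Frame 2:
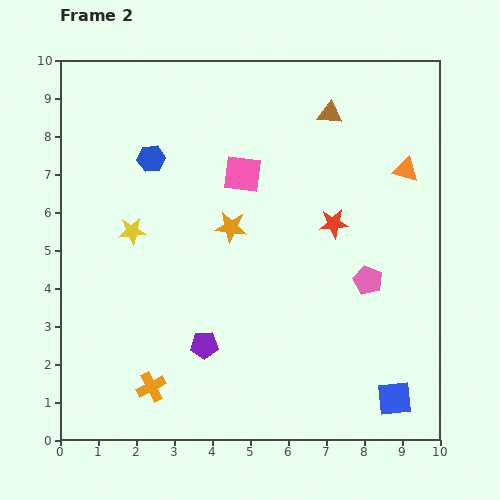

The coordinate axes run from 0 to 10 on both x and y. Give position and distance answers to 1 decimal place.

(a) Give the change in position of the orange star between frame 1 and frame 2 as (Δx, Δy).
(-2.9, -0.3)

The orange star was at (7.4, 5.9) in frame 1 and (4.5, 5.6) in frame 2.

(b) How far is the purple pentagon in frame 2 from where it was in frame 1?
0.8

The purple pentagon moved from (4.6, 2.4) to (3.8, 2.5), a distance of √(0.8² + 0.1²) ≈ 0.8.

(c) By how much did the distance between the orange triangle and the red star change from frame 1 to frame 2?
-1.6

Distance in frame 1: 4.0. Distance in frame 2: 2.4.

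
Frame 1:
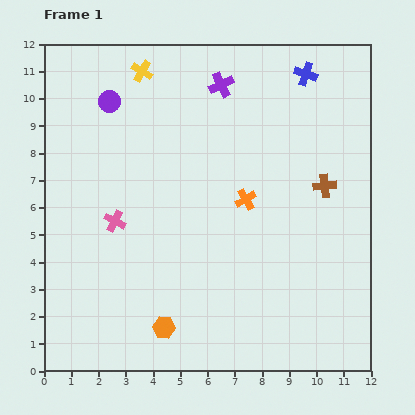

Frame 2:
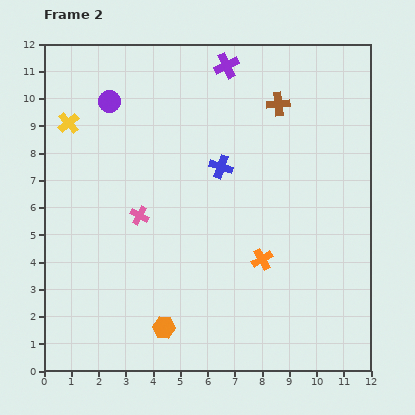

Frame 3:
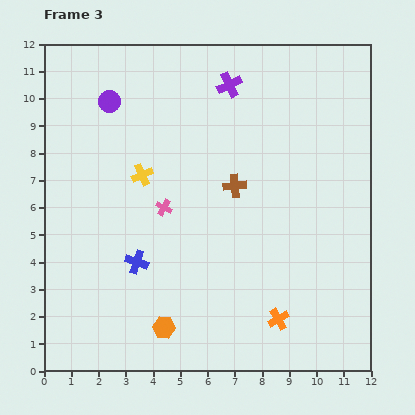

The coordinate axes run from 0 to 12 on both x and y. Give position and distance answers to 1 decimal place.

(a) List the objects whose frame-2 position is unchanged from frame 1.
the purple circle, the orange hexagon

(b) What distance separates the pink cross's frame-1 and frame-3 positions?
1.9

The pink cross moved from (2.6, 5.5) to (4.4, 6.0), a distance of √(1.8² + 0.5²) ≈ 1.9.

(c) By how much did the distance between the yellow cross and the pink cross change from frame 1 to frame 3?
-4.2

Distance in frame 1: 5.6. Distance in frame 3: 1.4.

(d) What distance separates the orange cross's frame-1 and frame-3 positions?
4.6

The orange cross moved from (7.4, 6.3) to (8.6, 1.9), a distance of √(1.2² + 4.4²) ≈ 4.6.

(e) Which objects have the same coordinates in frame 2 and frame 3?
the purple circle, the orange hexagon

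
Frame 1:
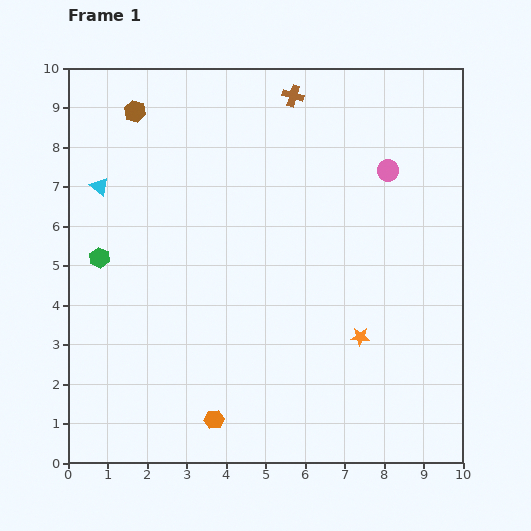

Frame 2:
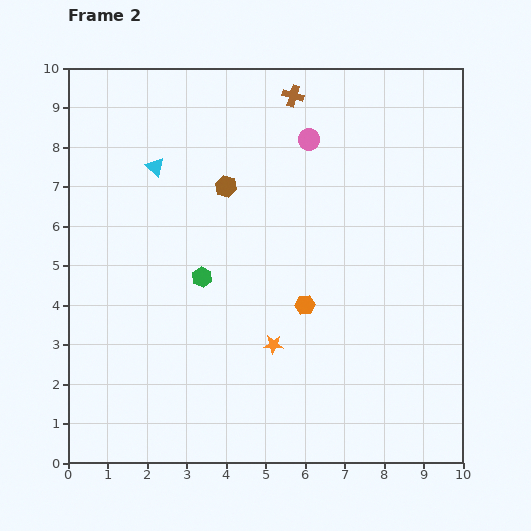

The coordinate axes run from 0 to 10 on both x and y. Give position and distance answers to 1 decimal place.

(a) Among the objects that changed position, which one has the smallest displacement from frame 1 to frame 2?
the cyan triangle

(moved 1.5)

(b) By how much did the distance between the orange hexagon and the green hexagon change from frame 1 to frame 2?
-2.3

Distance in frame 1: 5.0. Distance in frame 2: 2.7.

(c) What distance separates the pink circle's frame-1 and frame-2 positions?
2.2

The pink circle moved from (8.1, 7.4) to (6.1, 8.2), a distance of √(2.0² + 0.8²) ≈ 2.2.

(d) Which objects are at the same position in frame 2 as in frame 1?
the brown cross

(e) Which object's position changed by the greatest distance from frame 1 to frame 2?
the orange hexagon

(moved 3.7; next 3.0)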